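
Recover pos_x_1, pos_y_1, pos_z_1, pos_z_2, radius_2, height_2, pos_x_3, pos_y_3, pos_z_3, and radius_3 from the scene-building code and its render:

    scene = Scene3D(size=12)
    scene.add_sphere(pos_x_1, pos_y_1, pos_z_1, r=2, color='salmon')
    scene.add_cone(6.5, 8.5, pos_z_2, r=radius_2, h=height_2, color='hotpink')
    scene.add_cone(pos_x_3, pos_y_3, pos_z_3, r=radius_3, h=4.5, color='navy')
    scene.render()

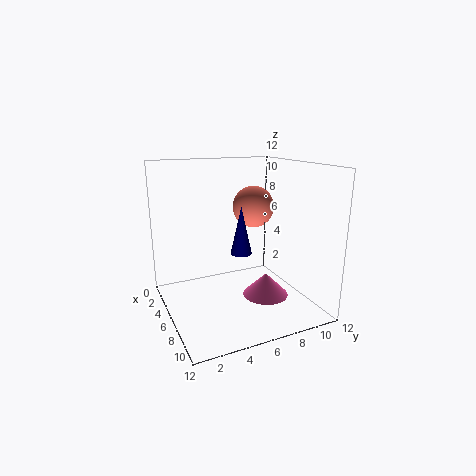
pos_x_1 = 2, pos_y_1 = 9.5, pos_z_1 = 7.5, pos_z_2 = 0.5, radius_2 = 2, height_2 = 2, pos_x_3 = 3.5, pos_y_3 = 7.5, pos_z_3 = 3.5, radius_3 = 1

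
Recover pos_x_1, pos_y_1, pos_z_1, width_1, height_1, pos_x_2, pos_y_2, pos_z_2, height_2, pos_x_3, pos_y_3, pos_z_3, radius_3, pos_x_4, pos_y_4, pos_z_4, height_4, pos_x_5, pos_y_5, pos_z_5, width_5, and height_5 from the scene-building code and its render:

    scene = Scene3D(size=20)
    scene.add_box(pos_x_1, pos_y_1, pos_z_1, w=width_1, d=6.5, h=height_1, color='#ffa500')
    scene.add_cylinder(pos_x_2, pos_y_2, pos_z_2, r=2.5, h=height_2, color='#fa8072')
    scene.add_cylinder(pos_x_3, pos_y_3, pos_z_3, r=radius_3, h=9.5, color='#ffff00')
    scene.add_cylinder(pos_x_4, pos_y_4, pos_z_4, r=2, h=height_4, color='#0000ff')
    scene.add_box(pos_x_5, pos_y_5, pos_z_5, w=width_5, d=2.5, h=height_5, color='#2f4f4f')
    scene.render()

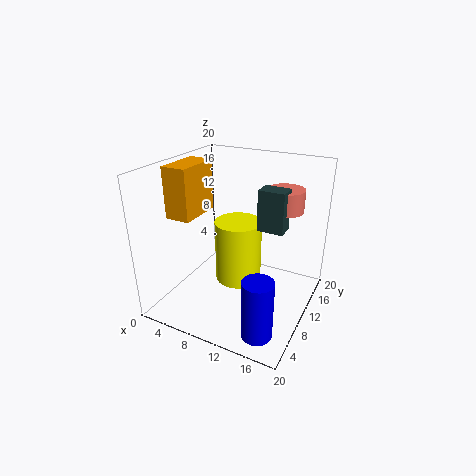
pos_x_1 = 1.5
pos_y_1 = 5.5
pos_z_1 = 13
width_1 = 3.5
height_1 = 7
pos_x_2 = 15.5
pos_y_2 = 13
pos_z_2 = 14
height_2 = 3
pos_x_3 = 8.5
pos_y_3 = 13
pos_z_3 = 1.5
radius_3 = 3.5
pos_x_4 = 16
pos_y_4 = 3.5
pos_z_4 = 0.5
height_4 = 8
pos_x_5 = 13
pos_y_5 = 9.5
pos_z_5 = 12
width_5 = 3.5
height_5 = 5.5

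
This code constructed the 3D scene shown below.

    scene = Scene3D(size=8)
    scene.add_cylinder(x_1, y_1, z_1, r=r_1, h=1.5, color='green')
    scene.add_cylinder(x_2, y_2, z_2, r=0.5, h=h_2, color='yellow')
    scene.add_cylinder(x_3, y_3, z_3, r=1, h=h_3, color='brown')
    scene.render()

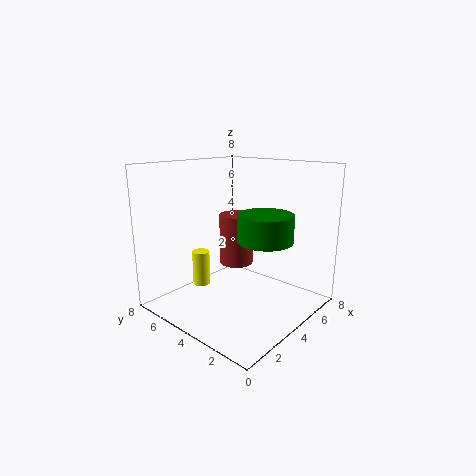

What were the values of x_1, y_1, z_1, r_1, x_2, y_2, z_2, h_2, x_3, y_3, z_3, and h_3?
x_1 = 4.5
y_1 = 2.5
z_1 = 4
r_1 = 1.5
x_2 = 3
y_2 = 6
z_2 = 1
h_2 = 2
x_3 = 5
y_3 = 5
z_3 = 2
h_3 = 3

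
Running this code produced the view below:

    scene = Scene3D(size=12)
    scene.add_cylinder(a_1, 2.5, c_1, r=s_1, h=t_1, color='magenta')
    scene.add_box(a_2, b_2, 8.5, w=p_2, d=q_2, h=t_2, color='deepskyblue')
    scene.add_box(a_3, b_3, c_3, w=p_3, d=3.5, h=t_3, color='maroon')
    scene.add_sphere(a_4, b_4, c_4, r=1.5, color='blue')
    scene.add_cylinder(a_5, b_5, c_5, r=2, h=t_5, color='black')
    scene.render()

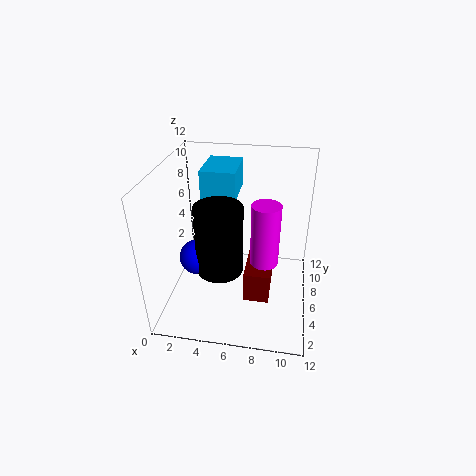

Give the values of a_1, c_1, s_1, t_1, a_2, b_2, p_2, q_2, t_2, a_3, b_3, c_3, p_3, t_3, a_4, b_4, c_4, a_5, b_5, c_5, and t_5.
a_1 = 8.5, c_1 = 6.5, s_1 = 1, t_1 = 4.5, a_2 = 2.5, b_2 = 7.5, p_2 = 3, q_2 = 4, t_2 = 2.5, a_3 = 7, b_3 = 2.5, c_3 = 2.5, p_3 = 2, t_3 = 2.5, a_4 = 2.5, b_4 = 5.5, c_4 = 4, a_5 = 4.5, b_5 = 5.5, c_5 = 3, t_5 = 6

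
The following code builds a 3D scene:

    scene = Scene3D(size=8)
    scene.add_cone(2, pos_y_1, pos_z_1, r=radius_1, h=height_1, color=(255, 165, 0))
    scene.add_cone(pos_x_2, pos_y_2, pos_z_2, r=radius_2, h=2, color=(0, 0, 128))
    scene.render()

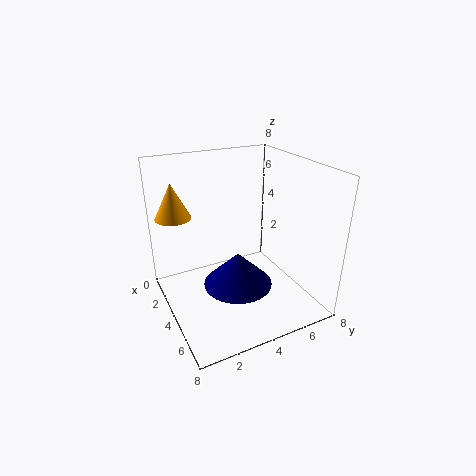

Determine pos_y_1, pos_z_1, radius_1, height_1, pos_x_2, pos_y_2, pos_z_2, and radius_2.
pos_y_1 = 1, pos_z_1 = 5, radius_1 = 1, height_1 = 2, pos_x_2 = 4, pos_y_2 = 4, pos_z_2 = 1, radius_2 = 2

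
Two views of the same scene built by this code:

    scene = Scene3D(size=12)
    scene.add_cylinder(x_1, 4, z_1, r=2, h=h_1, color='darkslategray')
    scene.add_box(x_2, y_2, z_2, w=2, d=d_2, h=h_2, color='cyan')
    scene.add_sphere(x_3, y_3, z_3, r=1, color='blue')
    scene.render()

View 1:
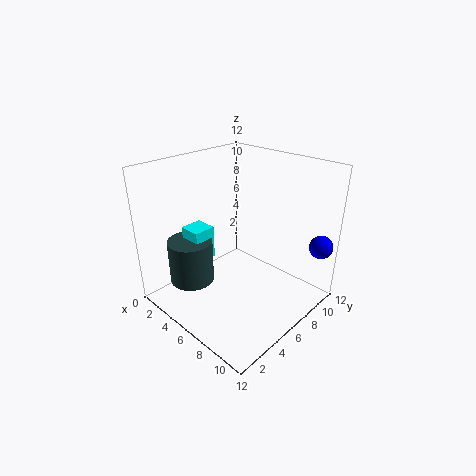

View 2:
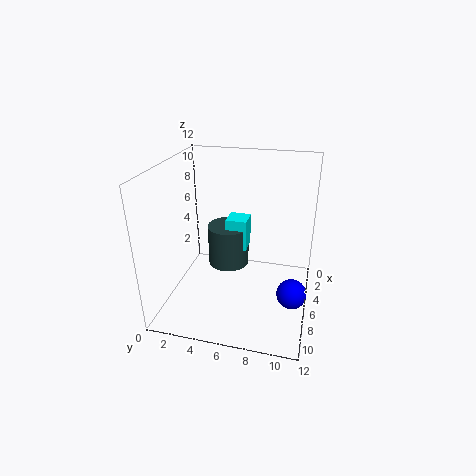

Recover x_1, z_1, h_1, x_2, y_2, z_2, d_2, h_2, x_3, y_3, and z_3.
x_1 = 2; z_1 = 1; h_1 = 4; x_2 = 1; y_2 = 4; z_2 = 3; d_2 = 2; h_2 = 3; x_3 = 11; y_3 = 11; z_3 = 5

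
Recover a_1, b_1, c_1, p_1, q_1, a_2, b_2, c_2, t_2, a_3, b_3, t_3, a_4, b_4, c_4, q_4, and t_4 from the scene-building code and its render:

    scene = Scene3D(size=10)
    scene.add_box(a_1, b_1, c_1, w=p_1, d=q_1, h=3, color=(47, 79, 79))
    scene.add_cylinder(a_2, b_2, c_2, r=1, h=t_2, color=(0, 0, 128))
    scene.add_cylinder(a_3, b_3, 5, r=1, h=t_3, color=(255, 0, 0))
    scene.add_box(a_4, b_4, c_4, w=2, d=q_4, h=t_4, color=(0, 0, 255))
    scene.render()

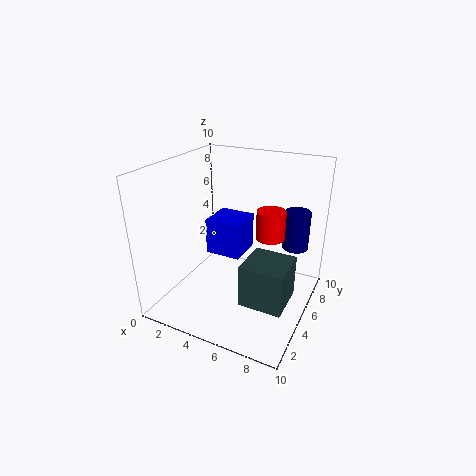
a_1 = 6, b_1 = 3, c_1 = 1, p_1 = 3, q_1 = 3, a_2 = 8, b_2 = 9, c_2 = 3, t_2 = 3, a_3 = 7, b_3 = 6, t_3 = 2, a_4 = 5, b_4 = 1, c_4 = 6, q_4 = 2, t_4 = 2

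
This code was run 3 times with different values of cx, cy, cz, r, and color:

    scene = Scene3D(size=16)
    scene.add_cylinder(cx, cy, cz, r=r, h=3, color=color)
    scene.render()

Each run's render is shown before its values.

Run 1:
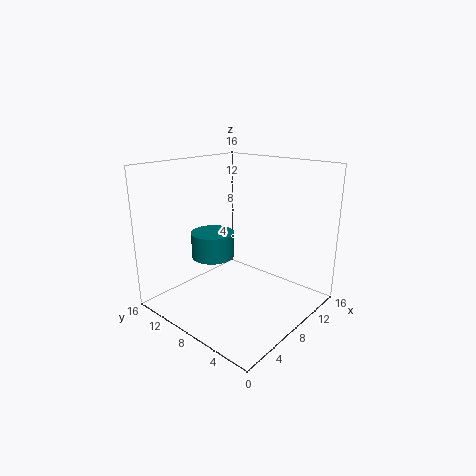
cx = 7.5
cy = 11.5
cz = 5
r = 2.5
color = 'teal'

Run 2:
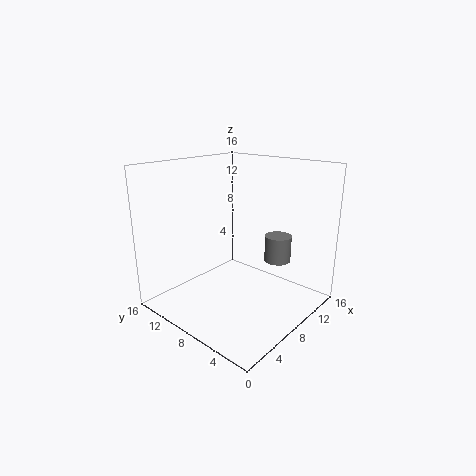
cx = 11.5
cy = 5
cz = 5
r = 1.5
color = 'gray'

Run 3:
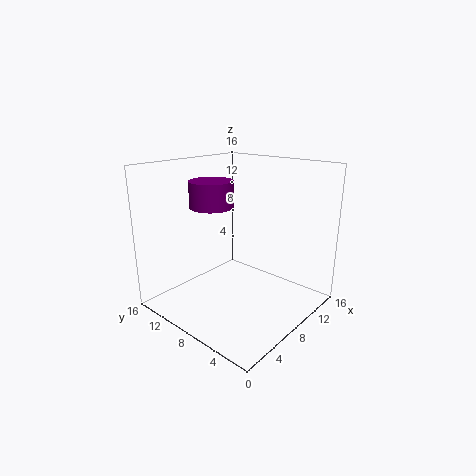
cx = 7.5
cy = 11.5
cz = 11
r = 2.5
color = 'purple'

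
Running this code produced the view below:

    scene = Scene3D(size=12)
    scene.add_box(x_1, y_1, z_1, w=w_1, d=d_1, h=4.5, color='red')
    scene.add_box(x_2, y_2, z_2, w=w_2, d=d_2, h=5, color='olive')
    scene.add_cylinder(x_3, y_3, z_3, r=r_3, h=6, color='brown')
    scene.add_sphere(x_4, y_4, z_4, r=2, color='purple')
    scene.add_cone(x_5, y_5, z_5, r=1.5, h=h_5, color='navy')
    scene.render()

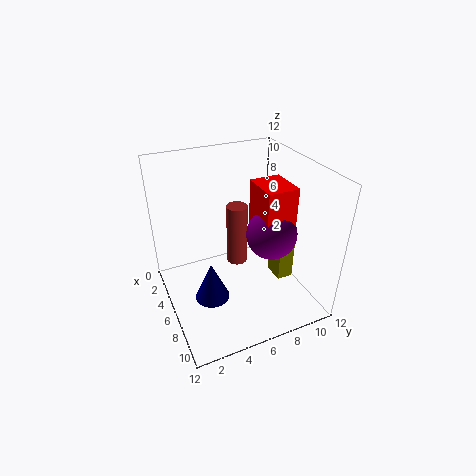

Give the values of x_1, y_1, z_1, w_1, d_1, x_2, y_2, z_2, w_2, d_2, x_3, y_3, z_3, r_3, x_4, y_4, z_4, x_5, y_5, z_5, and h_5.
x_1 = 6; y_1 = 7; z_1 = 6.5; w_1 = 3; d_1 = 2.5; x_2 = 4.5; y_2 = 10; z_2 = 0.5; w_2 = 2; d_2 = 1.5; x_3 = 2.5; y_3 = 7.5; z_3 = 1; r_3 = 1; x_4 = 8; y_4 = 8; z_4 = 7; x_5 = 6; y_5 = 3.5; z_5 = 0.5; h_5 = 3.5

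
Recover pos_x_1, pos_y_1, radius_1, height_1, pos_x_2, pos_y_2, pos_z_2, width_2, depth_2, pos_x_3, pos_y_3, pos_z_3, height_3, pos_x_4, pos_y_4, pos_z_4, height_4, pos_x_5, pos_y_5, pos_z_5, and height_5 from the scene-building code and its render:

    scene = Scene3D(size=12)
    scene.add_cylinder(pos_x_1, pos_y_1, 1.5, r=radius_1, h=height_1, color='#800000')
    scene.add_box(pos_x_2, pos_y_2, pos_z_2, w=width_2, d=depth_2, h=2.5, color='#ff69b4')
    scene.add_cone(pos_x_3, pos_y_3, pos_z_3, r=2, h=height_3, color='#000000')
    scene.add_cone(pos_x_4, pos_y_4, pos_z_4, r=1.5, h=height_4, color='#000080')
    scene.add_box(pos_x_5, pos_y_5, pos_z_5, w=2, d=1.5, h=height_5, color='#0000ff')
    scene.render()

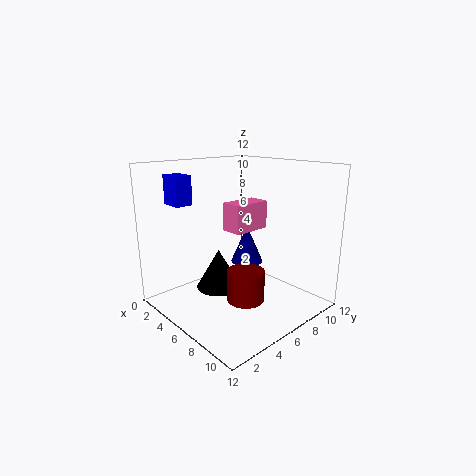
pos_x_1 = 8; pos_y_1 = 5; radius_1 = 1.5; height_1 = 2.5; pos_x_2 = 3.5; pos_y_2 = 6.5; pos_z_2 = 6; width_2 = 2; depth_2 = 3.5; pos_x_3 = 4; pos_y_3 = 5.5; pos_z_3 = 1; height_3 = 3.5; pos_x_4 = 4; pos_y_4 = 9; pos_z_4 = 2.5; height_4 = 3.5; pos_x_5 = 0.5; pos_y_5 = 2.5; pos_z_5 = 8.5; height_5 = 2.5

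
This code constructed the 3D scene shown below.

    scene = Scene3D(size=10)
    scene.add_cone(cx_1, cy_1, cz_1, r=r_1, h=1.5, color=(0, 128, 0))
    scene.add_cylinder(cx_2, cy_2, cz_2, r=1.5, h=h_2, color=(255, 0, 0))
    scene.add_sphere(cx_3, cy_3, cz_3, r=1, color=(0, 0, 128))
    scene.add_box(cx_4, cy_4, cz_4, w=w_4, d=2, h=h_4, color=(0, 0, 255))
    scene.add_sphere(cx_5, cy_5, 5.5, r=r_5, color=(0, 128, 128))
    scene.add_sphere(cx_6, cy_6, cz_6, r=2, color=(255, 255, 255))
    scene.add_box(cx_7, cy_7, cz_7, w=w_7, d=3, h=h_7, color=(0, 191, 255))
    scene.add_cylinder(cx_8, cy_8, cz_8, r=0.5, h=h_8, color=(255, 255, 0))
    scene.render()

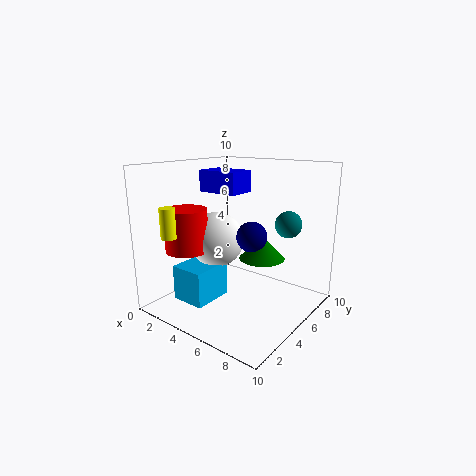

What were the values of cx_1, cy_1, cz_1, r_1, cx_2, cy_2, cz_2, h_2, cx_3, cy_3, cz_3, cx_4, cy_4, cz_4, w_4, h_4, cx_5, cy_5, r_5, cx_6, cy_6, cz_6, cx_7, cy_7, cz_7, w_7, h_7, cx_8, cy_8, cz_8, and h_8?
cx_1 = 7; cy_1 = 5; cz_1 = 4; r_1 = 1.5; cx_2 = 2; cy_2 = 3; cz_2 = 4; h_2 = 3; cx_3 = 6.5; cy_3 = 4.5; cz_3 = 5.5; cx_4 = 2; cy_4 = 4.5; cz_4 = 8; w_4 = 3; h_4 = 1.5; cx_5 = 7; cy_5 = 8.5; r_5 = 1; cx_6 = 3; cy_6 = 5; cz_6 = 4.5; cx_7 = 1.5; cy_7 = 2; cz_7 = 0.5; w_7 = 2.5; h_7 = 2.5; cx_8 = 2.5; cy_8 = 1; cz_8 = 5.5; h_8 = 2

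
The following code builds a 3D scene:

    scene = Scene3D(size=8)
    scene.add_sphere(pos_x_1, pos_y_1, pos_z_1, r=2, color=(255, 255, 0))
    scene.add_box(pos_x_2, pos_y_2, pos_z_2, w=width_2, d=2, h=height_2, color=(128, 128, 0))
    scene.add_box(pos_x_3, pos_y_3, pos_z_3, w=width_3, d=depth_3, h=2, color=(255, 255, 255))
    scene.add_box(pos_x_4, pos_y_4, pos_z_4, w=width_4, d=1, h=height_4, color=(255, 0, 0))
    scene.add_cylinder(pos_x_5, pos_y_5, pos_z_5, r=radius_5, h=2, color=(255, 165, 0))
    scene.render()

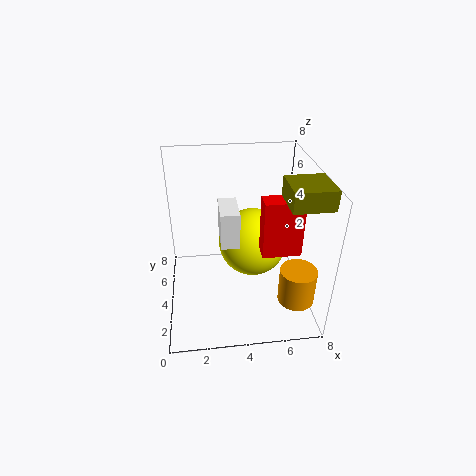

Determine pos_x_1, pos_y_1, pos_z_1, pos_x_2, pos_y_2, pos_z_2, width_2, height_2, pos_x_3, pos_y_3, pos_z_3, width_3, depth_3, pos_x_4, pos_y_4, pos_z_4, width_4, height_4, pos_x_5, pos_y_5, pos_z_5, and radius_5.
pos_x_1 = 5
pos_y_1 = 5
pos_z_1 = 3
pos_x_2 = 6
pos_y_2 = 1
pos_z_2 = 7
width_2 = 2
height_2 = 1
pos_x_3 = 3
pos_y_3 = 3
pos_z_3 = 4
width_3 = 1
depth_3 = 2
pos_x_4 = 5
pos_y_4 = 2
pos_z_4 = 4
width_4 = 2
height_4 = 3
pos_x_5 = 7
pos_y_5 = 2
pos_z_5 = 1
radius_5 = 1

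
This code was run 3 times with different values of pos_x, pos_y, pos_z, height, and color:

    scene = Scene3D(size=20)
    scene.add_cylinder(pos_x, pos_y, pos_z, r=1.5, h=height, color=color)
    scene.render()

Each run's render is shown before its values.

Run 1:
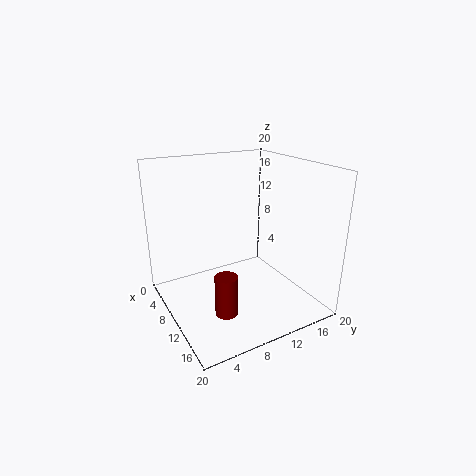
pos_x = 14
pos_y = 6
pos_z = 1.5
height = 5.5
color = 'maroon'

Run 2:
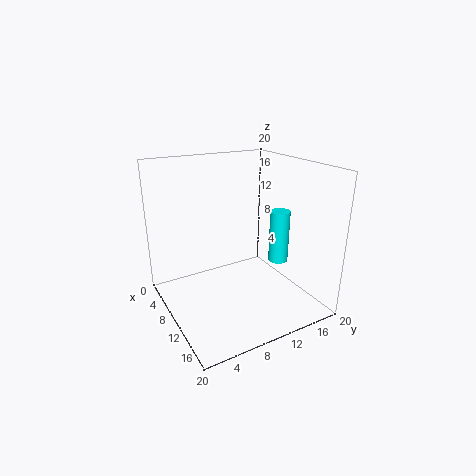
pos_x = 9.5
pos_y = 17.5
pos_z = 4.5
height = 8
color = 'cyan'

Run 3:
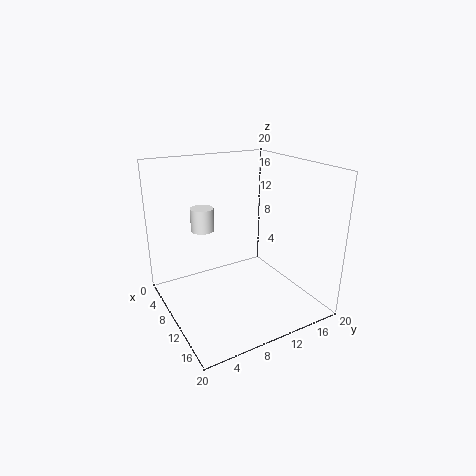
pos_x = 9.5
pos_y = 5
pos_z = 12
height = 3
color = 'white'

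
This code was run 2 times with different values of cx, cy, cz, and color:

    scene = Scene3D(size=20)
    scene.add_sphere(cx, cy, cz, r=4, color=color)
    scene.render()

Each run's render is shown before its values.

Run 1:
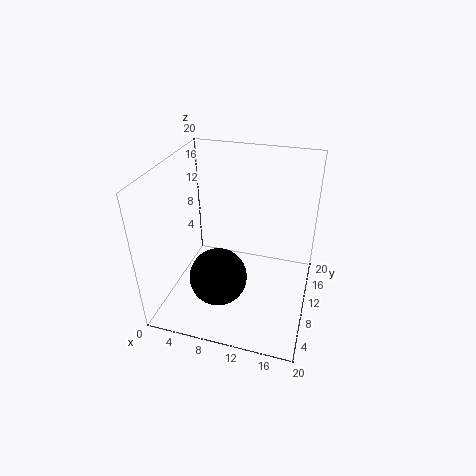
cx = 8
cy = 7
cz = 5
color = 'black'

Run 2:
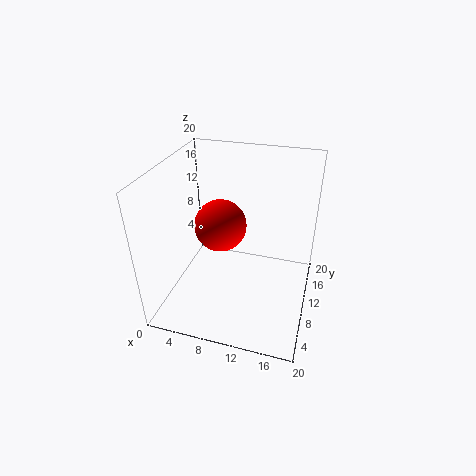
cx = 6
cy = 14
cz = 9
color = 'red'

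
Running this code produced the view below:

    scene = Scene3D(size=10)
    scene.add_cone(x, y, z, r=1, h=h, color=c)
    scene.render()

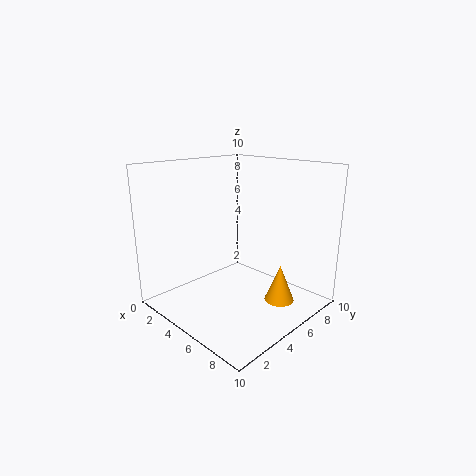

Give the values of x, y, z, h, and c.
x = 8, y = 6, z = 1, h = 2.5, c = 'orange'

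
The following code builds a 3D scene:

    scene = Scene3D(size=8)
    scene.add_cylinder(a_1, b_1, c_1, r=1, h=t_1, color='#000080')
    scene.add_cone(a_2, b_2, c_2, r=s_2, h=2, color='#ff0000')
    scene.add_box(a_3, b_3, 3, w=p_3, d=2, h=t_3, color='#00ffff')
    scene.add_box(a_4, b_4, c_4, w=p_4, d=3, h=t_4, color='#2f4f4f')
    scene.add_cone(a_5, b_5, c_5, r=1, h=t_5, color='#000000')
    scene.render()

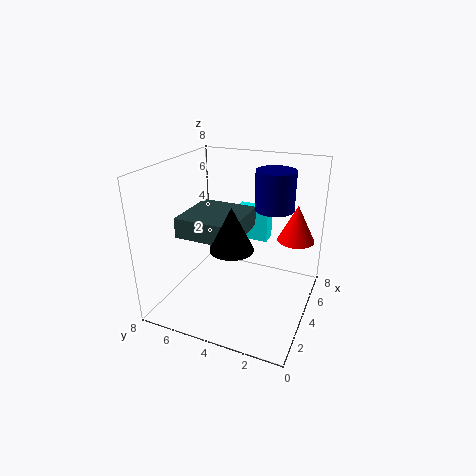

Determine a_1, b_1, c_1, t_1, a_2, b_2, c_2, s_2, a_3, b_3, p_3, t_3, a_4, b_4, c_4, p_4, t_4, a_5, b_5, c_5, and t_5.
a_1 = 4; b_1 = 2; c_1 = 6; t_1 = 2; a_2 = 5; b_2 = 1; c_2 = 4; s_2 = 1; a_3 = 6; b_3 = 3; p_3 = 1; t_3 = 2; a_4 = 1; b_4 = 3; c_4 = 5; p_4 = 3; t_4 = 1; a_5 = 1; b_5 = 3; c_5 = 5; t_5 = 2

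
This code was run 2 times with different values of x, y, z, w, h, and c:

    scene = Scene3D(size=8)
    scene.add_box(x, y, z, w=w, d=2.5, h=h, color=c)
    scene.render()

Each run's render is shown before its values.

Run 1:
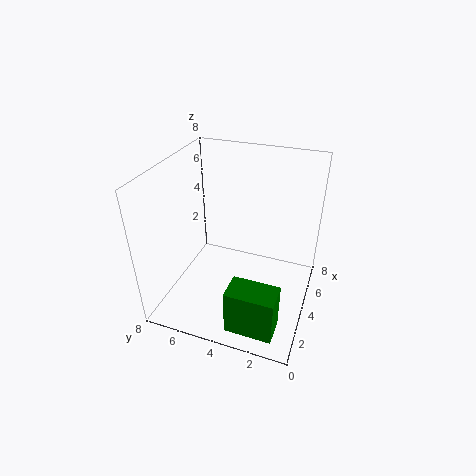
x = 0.5
y = 1
z = 0.5
w = 1.5
h = 2.5
c = 'green'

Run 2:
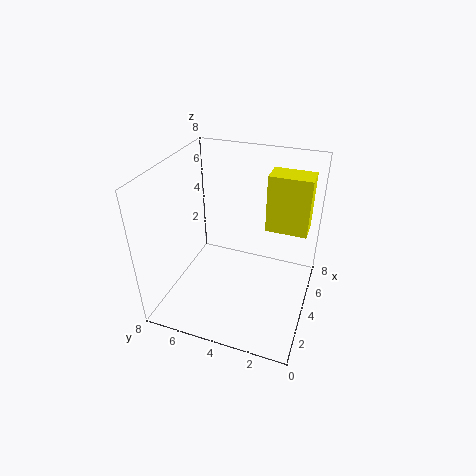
x = 6
y = 0.5
z = 3.5
w = 1.5
h = 3.5
c = 'yellow'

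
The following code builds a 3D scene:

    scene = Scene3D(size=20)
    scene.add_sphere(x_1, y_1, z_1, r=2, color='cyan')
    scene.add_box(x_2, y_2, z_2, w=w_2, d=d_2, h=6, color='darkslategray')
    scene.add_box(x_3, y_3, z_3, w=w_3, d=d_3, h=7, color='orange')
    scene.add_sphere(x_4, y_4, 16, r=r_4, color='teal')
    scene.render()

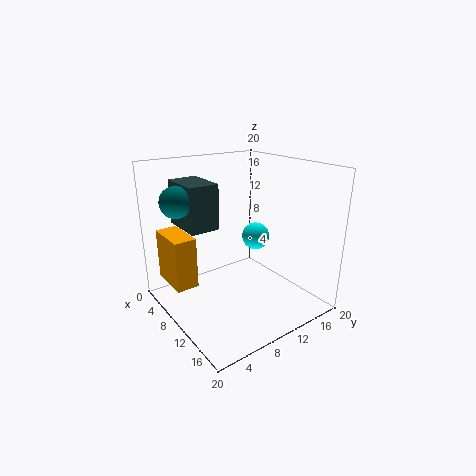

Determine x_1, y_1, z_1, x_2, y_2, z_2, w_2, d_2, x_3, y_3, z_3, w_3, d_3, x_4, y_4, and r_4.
x_1 = 9, y_1 = 14, z_1 = 9, x_2 = 4, y_2 = 3, z_2 = 12, w_2 = 6, d_2 = 4, x_3 = 3, y_3 = 1, z_3 = 4, w_3 = 6, d_3 = 3, x_4 = 8, y_4 = 2, r_4 = 2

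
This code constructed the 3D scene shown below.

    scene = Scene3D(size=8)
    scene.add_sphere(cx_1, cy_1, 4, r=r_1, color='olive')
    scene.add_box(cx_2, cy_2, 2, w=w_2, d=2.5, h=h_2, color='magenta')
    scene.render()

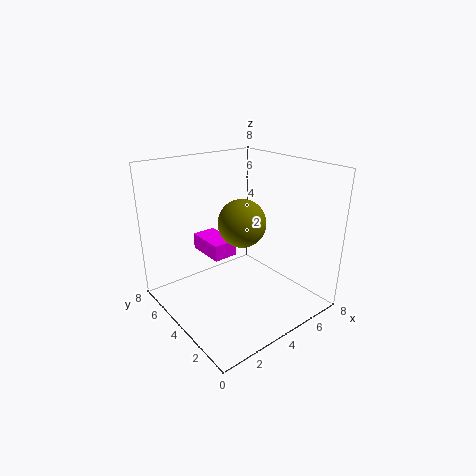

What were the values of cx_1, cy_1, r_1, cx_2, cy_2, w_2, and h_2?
cx_1 = 5.5
cy_1 = 5.5
r_1 = 1.5
cx_2 = 3.5
cy_2 = 5.5
w_2 = 1.5
h_2 = 1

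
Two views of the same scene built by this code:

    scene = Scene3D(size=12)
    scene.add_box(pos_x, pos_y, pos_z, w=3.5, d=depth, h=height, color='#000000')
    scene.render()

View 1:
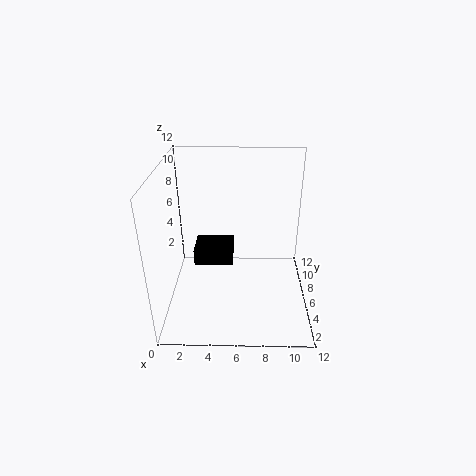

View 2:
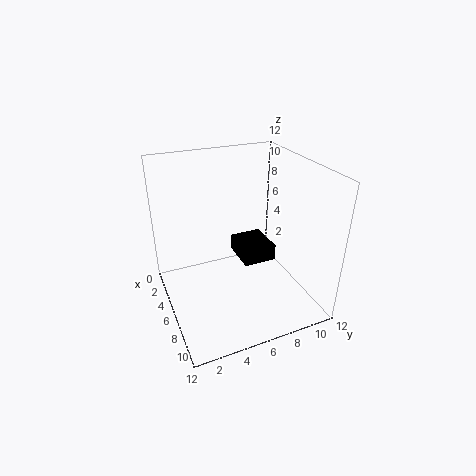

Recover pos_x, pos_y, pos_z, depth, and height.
pos_x = 2; pos_y = 7; pos_z = 2.5; depth = 3; height = 1.5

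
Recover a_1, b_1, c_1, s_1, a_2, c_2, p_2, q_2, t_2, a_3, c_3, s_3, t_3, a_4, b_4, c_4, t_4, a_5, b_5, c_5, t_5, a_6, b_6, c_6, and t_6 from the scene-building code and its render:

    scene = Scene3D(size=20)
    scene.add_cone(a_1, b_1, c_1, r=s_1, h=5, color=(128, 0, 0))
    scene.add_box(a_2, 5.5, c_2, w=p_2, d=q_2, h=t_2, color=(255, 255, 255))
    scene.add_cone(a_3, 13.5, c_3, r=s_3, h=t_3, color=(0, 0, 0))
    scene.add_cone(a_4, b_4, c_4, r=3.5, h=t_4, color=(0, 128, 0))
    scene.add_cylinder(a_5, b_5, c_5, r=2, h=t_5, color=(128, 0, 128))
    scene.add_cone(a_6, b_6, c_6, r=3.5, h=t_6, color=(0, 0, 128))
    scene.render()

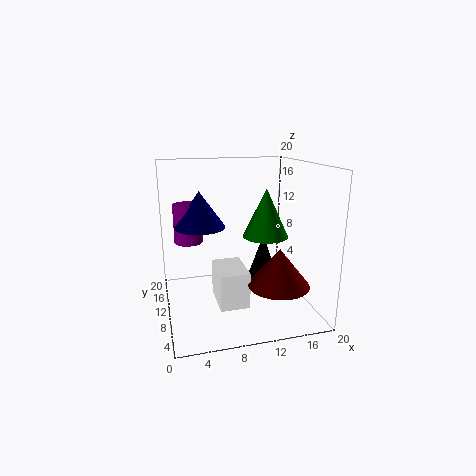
a_1 = 14; b_1 = 4.5; c_1 = 5; s_1 = 4; a_2 = 6.5; c_2 = 1.5; p_2 = 4; q_2 = 6; t_2 = 5; a_3 = 15; c_3 = 1.5; s_3 = 2.5; t_3 = 7.5; a_4 = 15.5; b_4 = 14; c_4 = 8.5; t_4 = 7.5; a_5 = 3.5; b_5 = 13; c_5 = 9; t_5 = 5.5; a_6 = 5; b_6 = 11.5; c_6 = 11.5; t_6 = 5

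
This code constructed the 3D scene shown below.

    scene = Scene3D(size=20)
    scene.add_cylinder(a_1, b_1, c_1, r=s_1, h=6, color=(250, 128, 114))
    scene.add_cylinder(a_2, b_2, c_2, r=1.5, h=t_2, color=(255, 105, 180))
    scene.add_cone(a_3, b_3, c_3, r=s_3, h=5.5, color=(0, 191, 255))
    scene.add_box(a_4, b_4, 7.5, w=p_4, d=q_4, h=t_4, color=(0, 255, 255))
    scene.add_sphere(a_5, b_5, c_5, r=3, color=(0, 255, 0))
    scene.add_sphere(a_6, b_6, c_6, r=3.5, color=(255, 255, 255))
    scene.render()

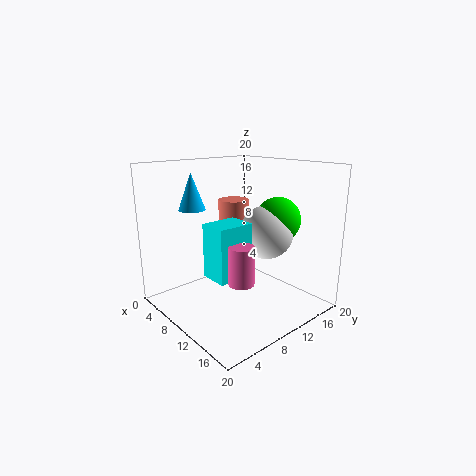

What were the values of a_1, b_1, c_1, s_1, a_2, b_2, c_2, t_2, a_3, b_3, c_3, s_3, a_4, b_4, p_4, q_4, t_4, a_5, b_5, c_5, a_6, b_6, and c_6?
a_1 = 2.5, b_1 = 15.5, c_1 = 7.5, s_1 = 2.5, a_2 = 17, b_2 = 4.5, c_2 = 7.5, t_2 = 4.5, a_3 = 2.5, b_3 = 7.5, c_3 = 13, s_3 = 2, a_4 = 12.5, b_4 = 2.5, p_4 = 3.5, q_4 = 4.5, t_4 = 6.5, a_5 = 14.5, b_5 = 13, c_5 = 13, a_6 = 14, b_6 = 11.5, c_6 = 11.5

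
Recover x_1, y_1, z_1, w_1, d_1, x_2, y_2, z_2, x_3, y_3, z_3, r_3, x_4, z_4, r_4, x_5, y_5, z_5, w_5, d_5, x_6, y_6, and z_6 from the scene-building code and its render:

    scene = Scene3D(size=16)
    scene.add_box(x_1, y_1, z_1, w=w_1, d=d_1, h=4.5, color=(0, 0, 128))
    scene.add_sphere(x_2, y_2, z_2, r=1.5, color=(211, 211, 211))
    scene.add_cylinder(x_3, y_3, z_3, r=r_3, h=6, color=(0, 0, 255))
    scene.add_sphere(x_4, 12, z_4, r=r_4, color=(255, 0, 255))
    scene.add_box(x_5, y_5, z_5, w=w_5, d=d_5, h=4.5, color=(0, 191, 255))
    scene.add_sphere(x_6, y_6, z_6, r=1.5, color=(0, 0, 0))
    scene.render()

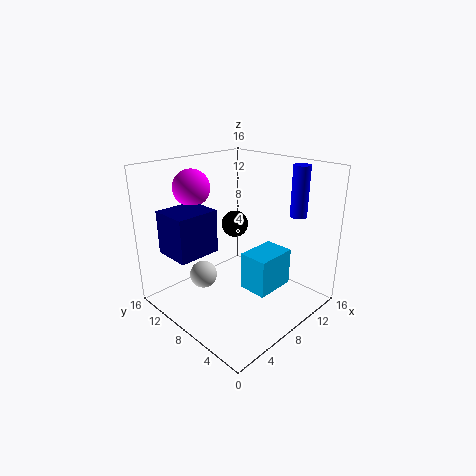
x_1 = 0.5
y_1 = 8
z_1 = 7.5
w_1 = 4.5
d_1 = 4
x_2 = 4.5
y_2 = 10
z_2 = 4
x_3 = 15
y_3 = 5
z_3 = 9.5
r_3 = 1
x_4 = 5
z_4 = 13.5
r_4 = 2
x_5 = 9
y_5 = 5
z_5 = 1
w_5 = 5
d_5 = 3.5
x_6 = 9
y_6 = 9.5
z_6 = 9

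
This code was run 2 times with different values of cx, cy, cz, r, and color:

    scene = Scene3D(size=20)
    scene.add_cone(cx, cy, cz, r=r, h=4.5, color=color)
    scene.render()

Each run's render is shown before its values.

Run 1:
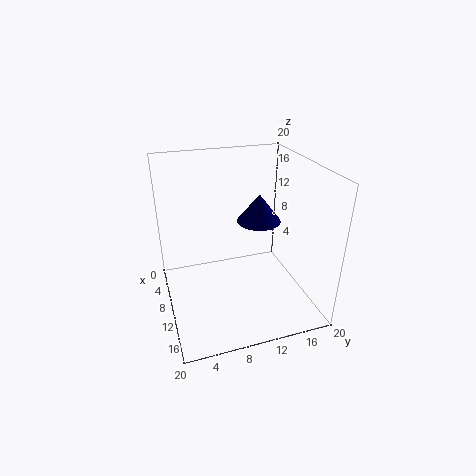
cx = 4, cy = 15.5, cz = 9, r = 3.5, color = 'navy'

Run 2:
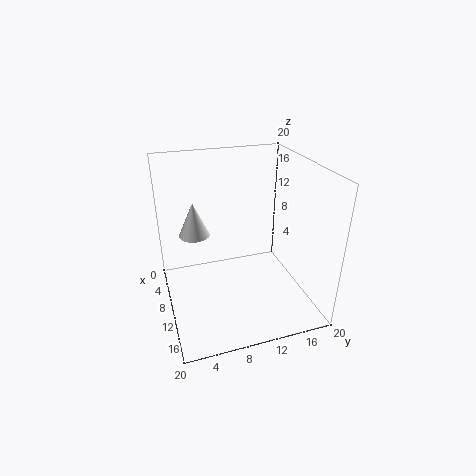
cx = 10, cy = 4, cz = 11.5, r = 2, color = 'white'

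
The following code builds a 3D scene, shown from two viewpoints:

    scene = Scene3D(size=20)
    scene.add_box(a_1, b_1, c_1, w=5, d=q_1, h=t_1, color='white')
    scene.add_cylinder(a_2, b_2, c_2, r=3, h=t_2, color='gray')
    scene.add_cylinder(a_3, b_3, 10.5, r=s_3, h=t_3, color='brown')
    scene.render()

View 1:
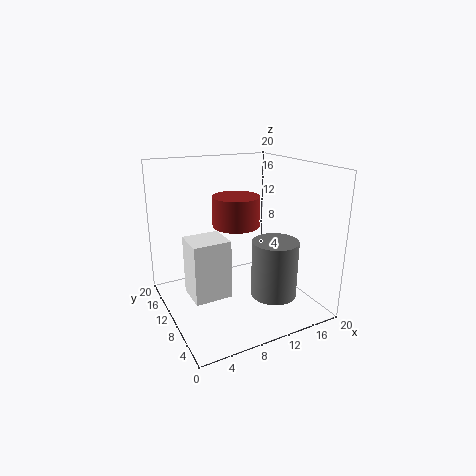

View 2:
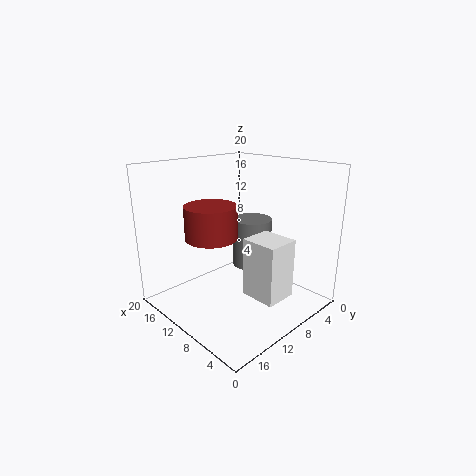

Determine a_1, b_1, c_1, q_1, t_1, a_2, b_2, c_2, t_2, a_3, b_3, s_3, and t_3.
a_1 = 2.5, b_1 = 7, c_1 = 3, q_1 = 4.5, t_1 = 8, a_2 = 12.5, b_2 = 4.5, c_2 = 3.5, t_2 = 7.5, a_3 = 11.5, b_3 = 13.5, s_3 = 3.5, t_3 = 4.5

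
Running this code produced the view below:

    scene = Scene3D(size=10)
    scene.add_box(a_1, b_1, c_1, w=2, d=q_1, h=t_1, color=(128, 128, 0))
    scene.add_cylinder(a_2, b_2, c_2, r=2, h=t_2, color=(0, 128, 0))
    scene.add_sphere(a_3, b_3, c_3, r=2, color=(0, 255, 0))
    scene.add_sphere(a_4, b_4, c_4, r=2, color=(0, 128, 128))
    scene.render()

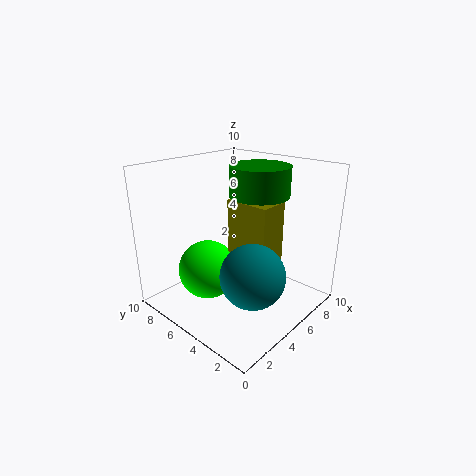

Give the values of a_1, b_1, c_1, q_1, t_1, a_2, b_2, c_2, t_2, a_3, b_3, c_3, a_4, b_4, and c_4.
a_1 = 4; b_1 = 2; c_1 = 4; q_1 = 3; t_1 = 4; a_2 = 6; b_2 = 4; c_2 = 8; t_2 = 2; a_3 = 3; b_3 = 6; c_3 = 3; a_4 = 3; b_4 = 2; c_4 = 4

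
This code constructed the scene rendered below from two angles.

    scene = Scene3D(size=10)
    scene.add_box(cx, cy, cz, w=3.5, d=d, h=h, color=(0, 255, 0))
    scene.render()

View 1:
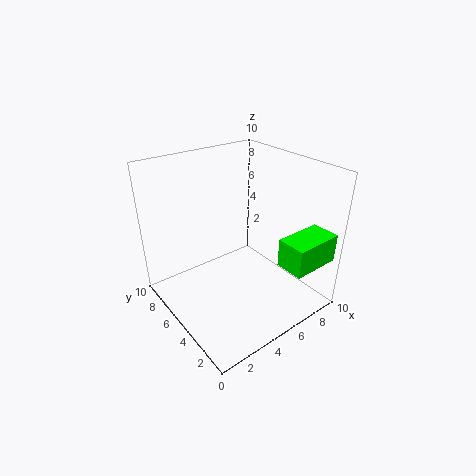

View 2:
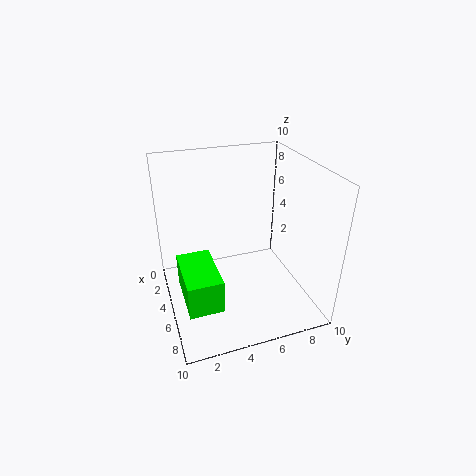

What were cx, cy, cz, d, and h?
cx = 6.5, cy = 0.5, cz = 3.5, d = 2, h = 2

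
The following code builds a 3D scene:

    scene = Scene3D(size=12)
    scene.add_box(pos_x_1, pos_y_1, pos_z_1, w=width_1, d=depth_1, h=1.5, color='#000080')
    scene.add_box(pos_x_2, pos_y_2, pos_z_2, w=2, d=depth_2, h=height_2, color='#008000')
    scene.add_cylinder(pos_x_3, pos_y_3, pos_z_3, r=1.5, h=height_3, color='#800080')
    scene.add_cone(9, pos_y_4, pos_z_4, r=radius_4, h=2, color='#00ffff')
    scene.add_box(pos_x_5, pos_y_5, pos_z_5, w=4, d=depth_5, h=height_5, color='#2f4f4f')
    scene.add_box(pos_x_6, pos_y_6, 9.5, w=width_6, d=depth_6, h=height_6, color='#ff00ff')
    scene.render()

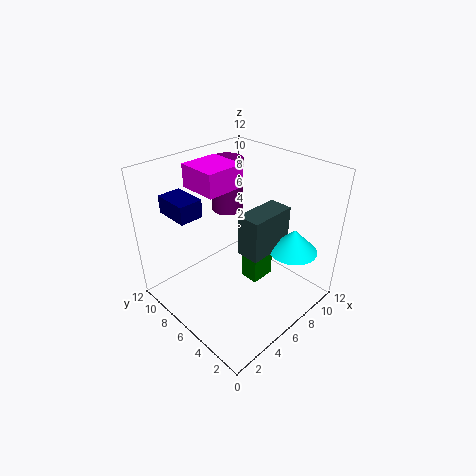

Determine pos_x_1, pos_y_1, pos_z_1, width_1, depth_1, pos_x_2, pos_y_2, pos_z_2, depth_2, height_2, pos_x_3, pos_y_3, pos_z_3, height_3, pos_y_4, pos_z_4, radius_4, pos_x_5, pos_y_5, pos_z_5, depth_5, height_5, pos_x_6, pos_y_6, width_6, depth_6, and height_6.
pos_x_1 = 2; pos_y_1 = 8; pos_z_1 = 8; width_1 = 2; depth_1 = 3; pos_x_2 = 5.5; pos_y_2 = 3.5; pos_z_2 = 3; depth_2 = 1.5; height_2 = 2; pos_x_3 = 9; pos_y_3 = 10.5; pos_z_3 = 6; height_3 = 5; pos_y_4 = 2.5; pos_z_4 = 5; radius_4 = 2; pos_x_5 = 5.5; pos_y_5 = 3.5; pos_z_5 = 5; depth_5 = 2; height_5 = 3.5; pos_x_6 = 4.5; pos_y_6 = 7.5; width_6 = 3.5; depth_6 = 3.5; height_6 = 2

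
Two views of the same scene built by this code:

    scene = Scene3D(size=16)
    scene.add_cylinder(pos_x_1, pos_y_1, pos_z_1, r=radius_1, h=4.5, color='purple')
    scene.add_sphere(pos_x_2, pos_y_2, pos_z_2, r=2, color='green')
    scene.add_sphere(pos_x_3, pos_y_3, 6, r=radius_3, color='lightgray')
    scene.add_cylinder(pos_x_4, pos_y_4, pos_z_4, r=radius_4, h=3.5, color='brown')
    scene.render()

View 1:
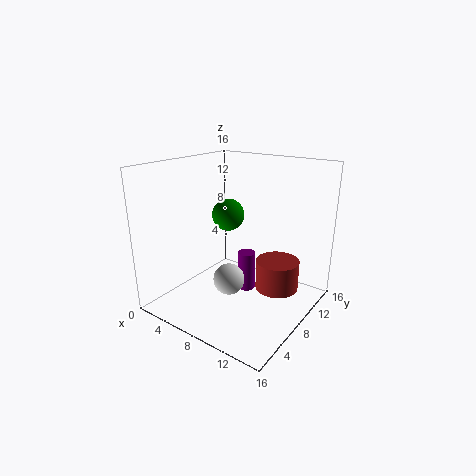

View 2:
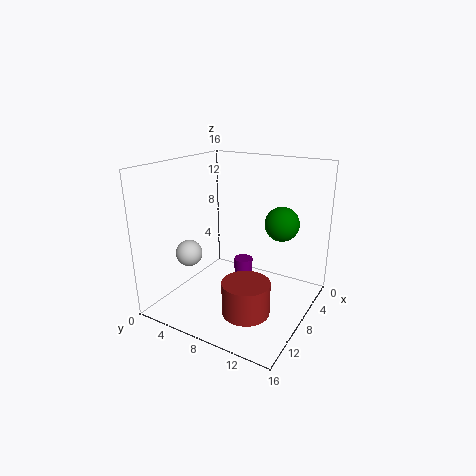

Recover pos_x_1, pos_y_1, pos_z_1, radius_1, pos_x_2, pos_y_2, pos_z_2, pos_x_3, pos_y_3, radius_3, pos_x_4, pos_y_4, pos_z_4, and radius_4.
pos_x_1 = 8.5
pos_y_1 = 9
pos_z_1 = 1.5
radius_1 = 1
pos_x_2 = 4
pos_y_2 = 11.5
pos_z_2 = 9
pos_x_3 = 10.5
pos_y_3 = 3
radius_3 = 1.5
pos_x_4 = 11.5
pos_y_4 = 11
pos_z_4 = 1.5
radius_4 = 2.5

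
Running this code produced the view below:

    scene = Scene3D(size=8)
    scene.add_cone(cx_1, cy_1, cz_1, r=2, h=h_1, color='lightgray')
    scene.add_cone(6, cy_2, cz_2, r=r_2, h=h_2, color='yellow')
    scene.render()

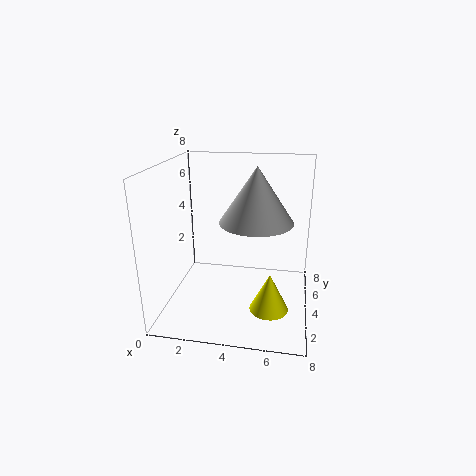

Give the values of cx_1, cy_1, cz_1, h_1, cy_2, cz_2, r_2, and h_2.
cx_1 = 5, cy_1 = 4, cz_1 = 5, h_1 = 3, cy_2 = 2, cz_2 = 1, r_2 = 1, h_2 = 2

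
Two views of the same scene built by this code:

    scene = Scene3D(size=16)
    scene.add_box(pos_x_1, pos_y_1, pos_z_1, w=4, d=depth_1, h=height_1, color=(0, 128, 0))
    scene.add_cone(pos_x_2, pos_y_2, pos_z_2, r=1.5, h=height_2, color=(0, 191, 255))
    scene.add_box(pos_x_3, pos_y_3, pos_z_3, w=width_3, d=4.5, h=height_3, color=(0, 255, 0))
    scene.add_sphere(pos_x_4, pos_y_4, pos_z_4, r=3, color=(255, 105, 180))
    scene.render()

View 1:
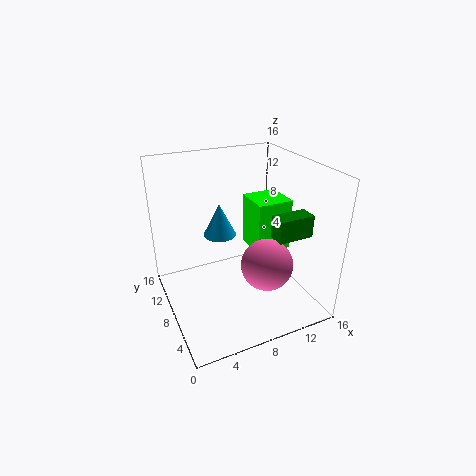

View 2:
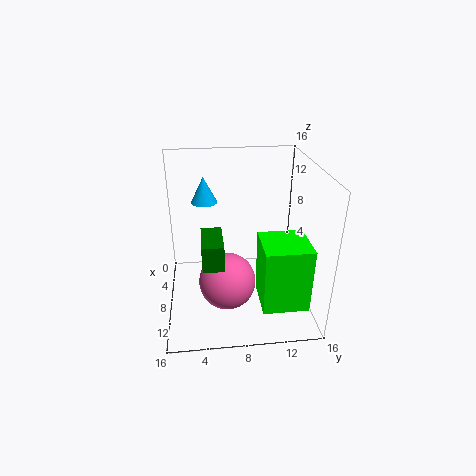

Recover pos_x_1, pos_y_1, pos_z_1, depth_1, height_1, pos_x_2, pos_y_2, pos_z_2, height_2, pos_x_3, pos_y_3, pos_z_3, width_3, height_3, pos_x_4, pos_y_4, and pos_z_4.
pos_x_1 = 11; pos_y_1 = 4; pos_z_1 = 8.5; depth_1 = 2; height_1 = 2.5; pos_x_2 = 4.5; pos_y_2 = 4.5; pos_z_2 = 11; height_2 = 3; pos_x_3 = 11.5; pos_y_3 = 9.5; pos_z_3 = 4; width_3 = 4.5; height_3 = 6.5; pos_x_4 = 11; pos_y_4 = 6.5; pos_z_4 = 4.5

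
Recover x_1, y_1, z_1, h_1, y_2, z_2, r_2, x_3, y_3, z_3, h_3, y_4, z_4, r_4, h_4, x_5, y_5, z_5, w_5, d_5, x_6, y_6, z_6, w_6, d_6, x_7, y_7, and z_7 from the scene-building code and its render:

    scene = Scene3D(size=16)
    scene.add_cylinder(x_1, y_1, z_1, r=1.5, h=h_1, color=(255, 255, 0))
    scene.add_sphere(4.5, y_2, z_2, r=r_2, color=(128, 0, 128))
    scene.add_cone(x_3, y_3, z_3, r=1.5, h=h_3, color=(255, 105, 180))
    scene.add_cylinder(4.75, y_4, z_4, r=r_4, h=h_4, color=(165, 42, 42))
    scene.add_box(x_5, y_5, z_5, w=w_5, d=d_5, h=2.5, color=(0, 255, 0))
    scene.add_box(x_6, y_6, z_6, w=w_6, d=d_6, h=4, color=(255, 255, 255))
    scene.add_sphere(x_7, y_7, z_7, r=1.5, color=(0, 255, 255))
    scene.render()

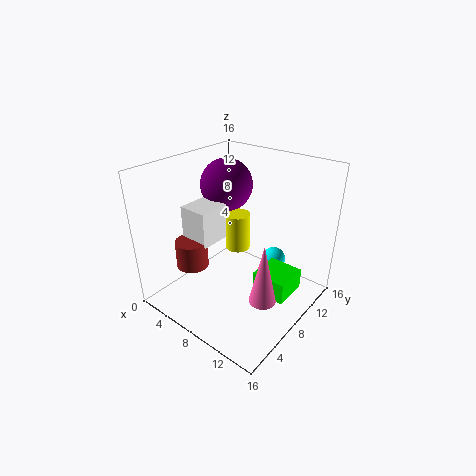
x_1 = 5.75, y_1 = 10.75, z_1 = 4.75, h_1 = 4.5, y_2 = 10.25, z_2 = 12.75, r_2 = 3, x_3 = 12.25, y_3 = 7, z_3 = 2, h_3 = 7, y_4 = 4, z_4 = 5.25, r_4 = 1.75, h_4 = 3, x_5 = 10, y_5 = 8.25, z_5 = 1.5, w_5 = 4, d_5 = 4, x_6 = 3.25, y_6 = 4.25, z_6 = 7.75, w_6 = 3.25, d_6 = 3.5, x_7 = 9.25, y_7 = 13.75, z_7 = 2.75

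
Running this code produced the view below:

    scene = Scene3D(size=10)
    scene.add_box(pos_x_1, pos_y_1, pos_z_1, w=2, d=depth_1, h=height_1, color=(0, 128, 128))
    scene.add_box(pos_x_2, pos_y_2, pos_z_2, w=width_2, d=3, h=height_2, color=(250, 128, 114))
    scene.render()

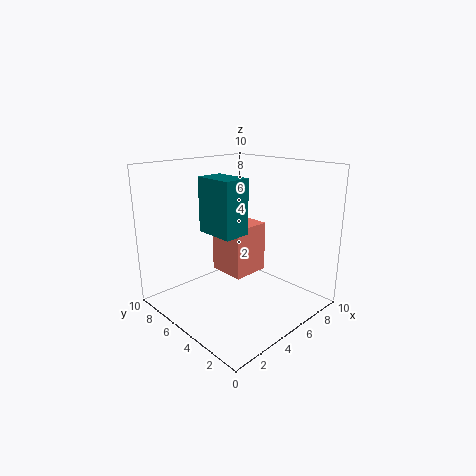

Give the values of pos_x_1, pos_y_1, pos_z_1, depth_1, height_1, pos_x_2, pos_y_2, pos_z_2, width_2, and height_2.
pos_x_1 = 4, pos_y_1 = 5, pos_z_1 = 5, depth_1 = 3, height_1 = 4, pos_x_2 = 6, pos_y_2 = 6, pos_z_2 = 1, width_2 = 3, height_2 = 4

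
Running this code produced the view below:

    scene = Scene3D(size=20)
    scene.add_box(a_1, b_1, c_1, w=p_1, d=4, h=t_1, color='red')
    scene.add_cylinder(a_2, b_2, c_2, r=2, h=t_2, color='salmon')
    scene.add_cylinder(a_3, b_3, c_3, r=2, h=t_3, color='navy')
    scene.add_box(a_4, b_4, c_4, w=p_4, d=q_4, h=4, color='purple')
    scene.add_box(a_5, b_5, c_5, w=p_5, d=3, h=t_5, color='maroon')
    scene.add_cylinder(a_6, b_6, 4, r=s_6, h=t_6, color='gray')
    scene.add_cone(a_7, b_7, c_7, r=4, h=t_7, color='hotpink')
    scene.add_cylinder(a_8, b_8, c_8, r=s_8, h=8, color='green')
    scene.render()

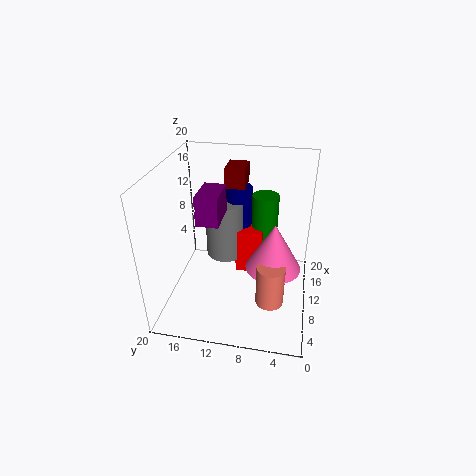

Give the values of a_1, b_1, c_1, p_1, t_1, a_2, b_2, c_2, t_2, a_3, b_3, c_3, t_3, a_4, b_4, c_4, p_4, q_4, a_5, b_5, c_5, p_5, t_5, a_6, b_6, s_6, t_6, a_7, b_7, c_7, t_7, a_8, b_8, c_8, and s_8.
a_1 = 13; b_1 = 7; c_1 = 2; p_1 = 7; t_1 = 7; a_2 = 8; b_2 = 5; c_2 = 1; t_2 = 6; a_3 = 16; b_3 = 11; c_3 = 9; t_3 = 6; a_4 = 7; b_4 = 12; c_4 = 13; p_4 = 5; q_4 = 3; a_5 = 15; b_5 = 10; c_5 = 15; p_5 = 4; t_5 = 3; a_6 = 15; b_6 = 13; s_6 = 3; t_6 = 9; a_7 = 11; b_7 = 5; c_7 = 5; t_7 = 7; a_8 = 16; b_8 = 7; c_8 = 6; s_8 = 2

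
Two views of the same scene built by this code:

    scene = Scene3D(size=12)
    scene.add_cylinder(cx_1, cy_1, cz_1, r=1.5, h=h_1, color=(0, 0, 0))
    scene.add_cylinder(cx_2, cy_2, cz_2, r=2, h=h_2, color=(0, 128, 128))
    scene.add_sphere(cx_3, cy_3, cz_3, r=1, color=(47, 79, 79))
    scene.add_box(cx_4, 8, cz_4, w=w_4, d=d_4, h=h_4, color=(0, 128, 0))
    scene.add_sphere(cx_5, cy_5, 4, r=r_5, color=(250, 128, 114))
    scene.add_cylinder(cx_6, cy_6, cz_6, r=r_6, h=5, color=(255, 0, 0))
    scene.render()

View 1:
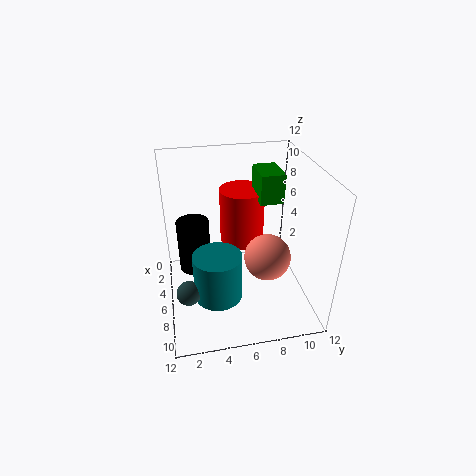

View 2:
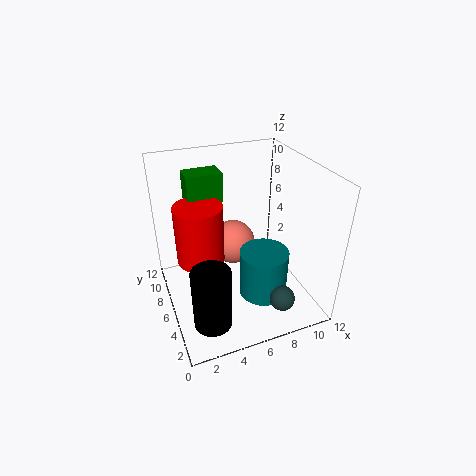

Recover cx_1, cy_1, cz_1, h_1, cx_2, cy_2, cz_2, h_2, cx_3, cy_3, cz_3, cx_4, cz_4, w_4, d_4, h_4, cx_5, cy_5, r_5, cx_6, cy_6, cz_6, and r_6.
cx_1 = 2.5; cy_1 = 2.5; cz_1 = 1; h_1 = 5; cx_2 = 7.5; cy_2 = 4; cz_2 = 1.5; h_2 = 4; cx_3 = 8; cy_3 = 1.5; cz_3 = 2.5; cx_4 = 2.5; cz_4 = 8.5; w_4 = 3; d_4 = 2; h_4 = 2.5; cx_5 = 6.5; cy_5 = 8.5; r_5 = 2; cx_6 = 3; cy_6 = 7; cz_6 = 4; r_6 = 2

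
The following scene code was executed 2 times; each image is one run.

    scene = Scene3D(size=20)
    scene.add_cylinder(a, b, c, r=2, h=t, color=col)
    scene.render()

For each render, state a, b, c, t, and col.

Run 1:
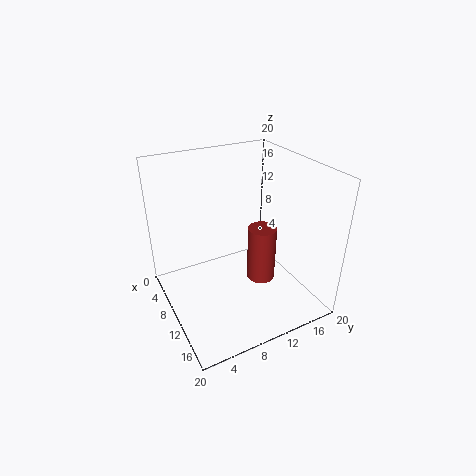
a = 11.5; b = 13; c = 3.5; t = 8; col = 'brown'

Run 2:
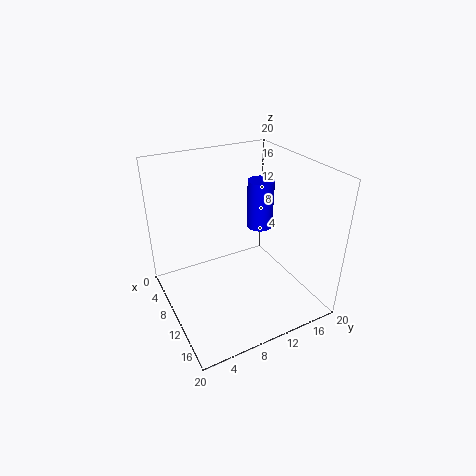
a = 6; b = 16; c = 8.5; t = 7.5; col = 'blue'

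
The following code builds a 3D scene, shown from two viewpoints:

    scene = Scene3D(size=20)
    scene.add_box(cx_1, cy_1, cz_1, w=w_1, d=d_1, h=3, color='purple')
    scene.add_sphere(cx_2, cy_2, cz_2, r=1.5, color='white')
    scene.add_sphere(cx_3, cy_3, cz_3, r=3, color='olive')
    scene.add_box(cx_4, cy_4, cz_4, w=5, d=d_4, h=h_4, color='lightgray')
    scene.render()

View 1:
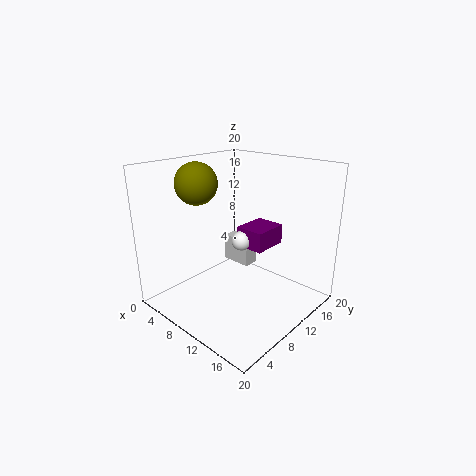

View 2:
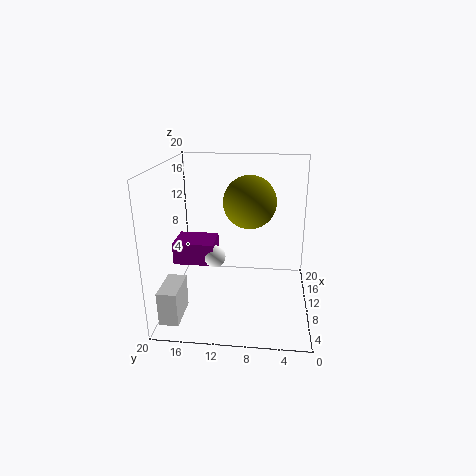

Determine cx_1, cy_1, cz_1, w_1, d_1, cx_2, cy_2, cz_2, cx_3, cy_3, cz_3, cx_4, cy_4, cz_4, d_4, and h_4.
cx_1 = 7
cy_1 = 13
cz_1 = 7
w_1 = 4.5
d_1 = 5.5
cx_2 = 8
cy_2 = 13
cz_2 = 8
cx_3 = 4
cy_3 = 8
cz_3 = 17
cx_4 = 1
cy_4 = 16.5
cz_4 = 1.5
d_4 = 2.5
h_4 = 4.5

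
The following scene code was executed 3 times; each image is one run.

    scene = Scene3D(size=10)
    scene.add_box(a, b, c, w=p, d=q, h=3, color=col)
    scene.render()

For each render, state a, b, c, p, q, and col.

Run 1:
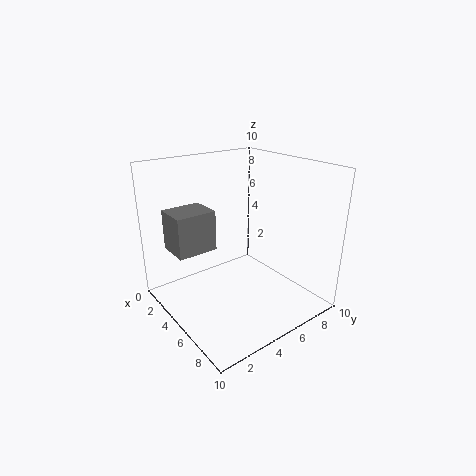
a = 0.5; b = 1.5; c = 3.5; p = 2.5; q = 3; col = 'gray'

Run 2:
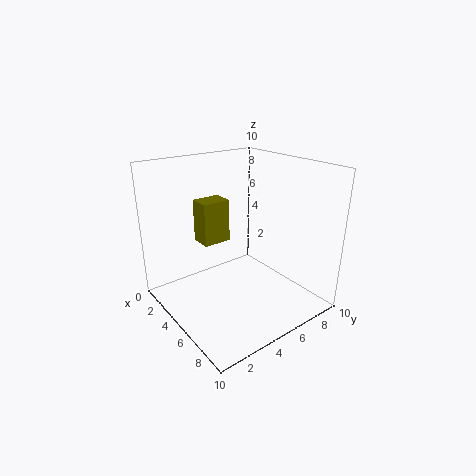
a = 2.5; b = 3; c = 4.5; p = 1.5; q = 2; col = 'olive'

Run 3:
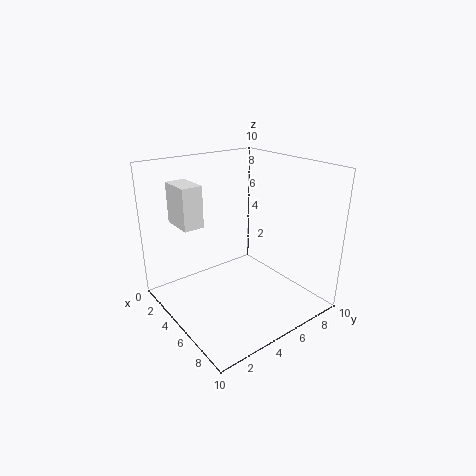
a = 0.5; b = 2; c = 5.5; p = 2.5; q = 1.5; col = 'white'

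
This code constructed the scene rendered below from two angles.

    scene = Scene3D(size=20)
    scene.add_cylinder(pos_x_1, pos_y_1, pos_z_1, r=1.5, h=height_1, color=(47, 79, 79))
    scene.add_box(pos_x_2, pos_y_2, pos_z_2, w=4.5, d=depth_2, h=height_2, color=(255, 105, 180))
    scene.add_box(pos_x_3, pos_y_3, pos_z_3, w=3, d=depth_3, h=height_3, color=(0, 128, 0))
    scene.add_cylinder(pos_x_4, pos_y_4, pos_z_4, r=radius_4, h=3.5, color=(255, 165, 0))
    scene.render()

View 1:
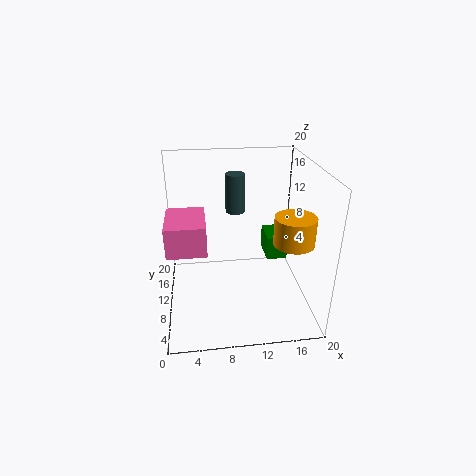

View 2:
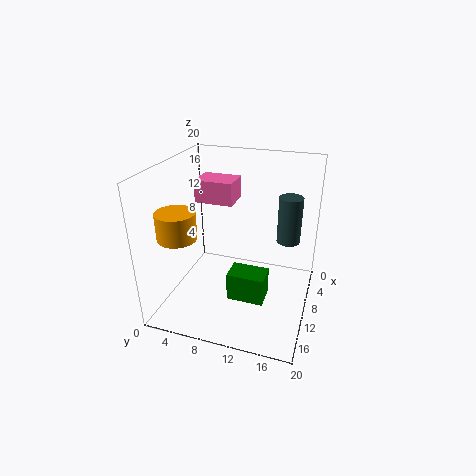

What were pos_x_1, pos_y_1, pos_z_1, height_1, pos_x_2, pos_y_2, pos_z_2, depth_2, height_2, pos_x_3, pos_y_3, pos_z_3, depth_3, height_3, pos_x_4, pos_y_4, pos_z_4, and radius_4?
pos_x_1 = 10.5; pos_y_1 = 17; pos_z_1 = 11; height_1 = 6; pos_x_2 = 1; pos_y_2 = 1.5; pos_z_2 = 12.5; depth_2 = 6; height_2 = 3.5; pos_x_3 = 14.5; pos_y_3 = 11; pos_z_3 = 5.5; depth_3 = 4.5; height_3 = 3.5; pos_x_4 = 16; pos_y_4 = 4; pos_z_4 = 12; radius_4 = 2.5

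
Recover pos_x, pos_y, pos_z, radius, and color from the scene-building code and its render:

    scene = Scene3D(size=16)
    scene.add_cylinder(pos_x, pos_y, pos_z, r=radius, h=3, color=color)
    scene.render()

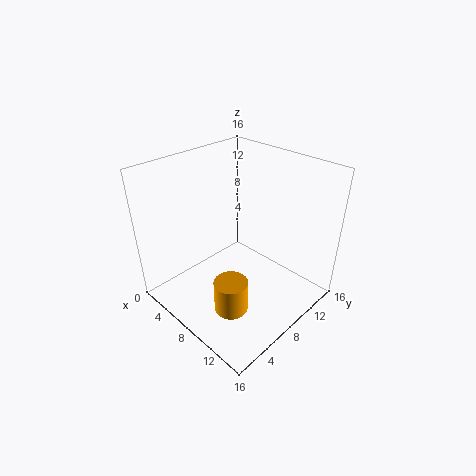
pos_x = 13.5, pos_y = 1.5, pos_z = 6, radius = 1.5, color = 'orange'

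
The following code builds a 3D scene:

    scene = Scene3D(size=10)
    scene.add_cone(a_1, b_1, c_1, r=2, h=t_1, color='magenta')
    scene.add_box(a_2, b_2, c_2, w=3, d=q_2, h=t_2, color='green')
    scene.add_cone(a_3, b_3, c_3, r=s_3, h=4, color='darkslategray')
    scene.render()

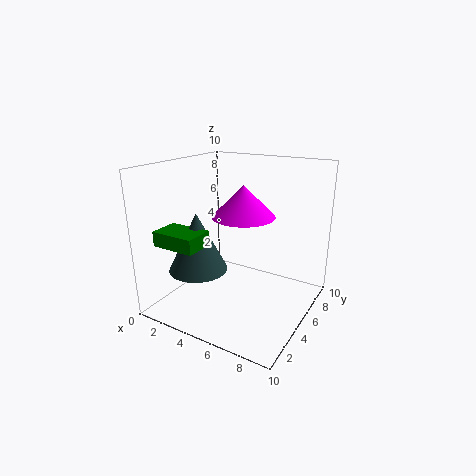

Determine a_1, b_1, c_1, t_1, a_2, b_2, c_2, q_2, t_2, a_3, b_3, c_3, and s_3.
a_1 = 6; b_1 = 4; c_1 = 7; t_1 = 2; a_2 = 1; b_2 = 1; c_2 = 5; q_2 = 2; t_2 = 1; a_3 = 3; b_3 = 3; c_3 = 3; s_3 = 2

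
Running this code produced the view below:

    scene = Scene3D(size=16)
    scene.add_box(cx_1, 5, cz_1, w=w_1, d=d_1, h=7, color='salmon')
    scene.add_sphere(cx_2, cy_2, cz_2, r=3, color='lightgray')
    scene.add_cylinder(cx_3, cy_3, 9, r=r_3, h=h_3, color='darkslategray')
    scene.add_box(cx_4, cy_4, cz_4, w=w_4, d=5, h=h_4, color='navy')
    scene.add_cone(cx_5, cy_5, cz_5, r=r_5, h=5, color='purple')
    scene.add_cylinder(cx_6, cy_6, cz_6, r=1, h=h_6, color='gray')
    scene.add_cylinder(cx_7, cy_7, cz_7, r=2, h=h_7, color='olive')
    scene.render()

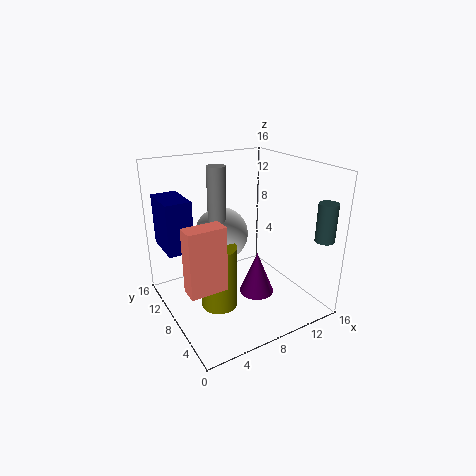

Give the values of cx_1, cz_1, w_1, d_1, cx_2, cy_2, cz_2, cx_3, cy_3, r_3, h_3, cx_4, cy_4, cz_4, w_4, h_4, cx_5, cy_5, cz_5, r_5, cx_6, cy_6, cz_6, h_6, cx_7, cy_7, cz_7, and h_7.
cx_1 = 1
cz_1 = 4
w_1 = 4
d_1 = 2
cx_2 = 7
cy_2 = 10
cz_2 = 8
cx_3 = 14
cy_3 = 1
r_3 = 1
h_3 = 4
cx_4 = 1
cy_4 = 11
cz_4 = 6
w_4 = 3
h_4 = 6
cx_5 = 10
cy_5 = 7
cz_5 = 1
r_5 = 2
cx_6 = 6
cy_6 = 9
cz_6 = 8
h_6 = 8
cx_7 = 5
cy_7 = 7
cz_7 = 1
h_7 = 7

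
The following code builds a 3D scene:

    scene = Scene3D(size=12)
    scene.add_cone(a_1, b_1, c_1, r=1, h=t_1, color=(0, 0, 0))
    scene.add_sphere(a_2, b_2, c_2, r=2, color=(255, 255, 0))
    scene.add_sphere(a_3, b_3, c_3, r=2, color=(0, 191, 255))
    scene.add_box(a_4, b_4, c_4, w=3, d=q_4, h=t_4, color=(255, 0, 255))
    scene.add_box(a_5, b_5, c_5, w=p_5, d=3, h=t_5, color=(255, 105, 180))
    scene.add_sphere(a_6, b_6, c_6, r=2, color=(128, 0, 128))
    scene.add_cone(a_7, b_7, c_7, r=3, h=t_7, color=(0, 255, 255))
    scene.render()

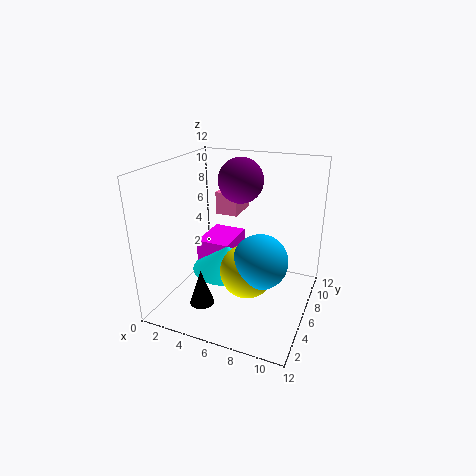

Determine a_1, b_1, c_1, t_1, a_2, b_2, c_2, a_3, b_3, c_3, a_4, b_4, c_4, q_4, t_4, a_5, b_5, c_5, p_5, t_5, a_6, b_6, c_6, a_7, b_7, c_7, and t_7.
a_1 = 4, b_1 = 3, c_1 = 1, t_1 = 3, a_2 = 8, b_2 = 3, c_2 = 5, a_3 = 9, b_3 = 3, c_3 = 6, a_4 = 2, b_4 = 6, c_4 = 3, q_4 = 4, t_4 = 2, a_5 = 3, b_5 = 8, c_5 = 7, p_5 = 2, t_5 = 2, a_6 = 5, b_6 = 9, c_6 = 10, a_7 = 5, b_7 = 6, c_7 = 3, t_7 = 2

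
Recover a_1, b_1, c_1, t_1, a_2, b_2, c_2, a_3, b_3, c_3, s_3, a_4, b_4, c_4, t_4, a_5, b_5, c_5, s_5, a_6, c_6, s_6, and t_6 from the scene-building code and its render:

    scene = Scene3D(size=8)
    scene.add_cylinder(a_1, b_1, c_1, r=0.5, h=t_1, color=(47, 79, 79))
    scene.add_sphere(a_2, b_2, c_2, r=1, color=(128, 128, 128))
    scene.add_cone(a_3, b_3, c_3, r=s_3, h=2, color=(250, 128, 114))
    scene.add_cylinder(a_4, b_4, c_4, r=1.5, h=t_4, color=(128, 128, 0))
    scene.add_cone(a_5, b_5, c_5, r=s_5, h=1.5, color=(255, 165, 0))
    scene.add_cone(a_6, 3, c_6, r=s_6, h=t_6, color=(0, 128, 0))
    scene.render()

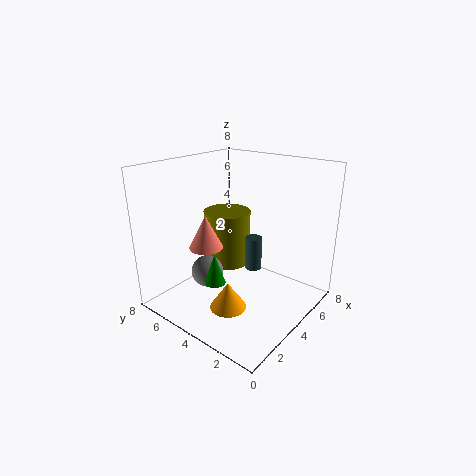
a_1 = 5.5
b_1 = 4
c_1 = 1.5
t_1 = 2
a_2 = 4
b_2 = 6.5
c_2 = 1
a_3 = 3.5
b_3 = 6
c_3 = 3
s_3 = 1
a_4 = 6
b_4 = 6.5
c_4 = 1
t_4 = 3.5
a_5 = 2.5
b_5 = 3.5
c_5 = 0.5
s_5 = 1
a_6 = 1
c_6 = 3
s_6 = 0.5
t_6 = 1.5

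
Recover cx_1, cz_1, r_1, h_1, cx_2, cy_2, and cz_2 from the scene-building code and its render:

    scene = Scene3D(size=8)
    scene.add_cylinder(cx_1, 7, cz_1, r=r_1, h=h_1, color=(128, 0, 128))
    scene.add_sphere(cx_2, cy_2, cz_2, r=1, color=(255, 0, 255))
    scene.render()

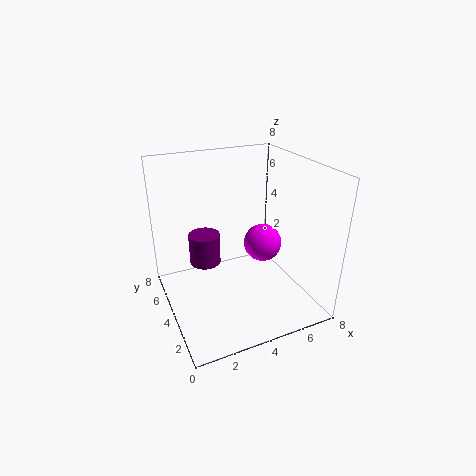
cx_1 = 3
cz_1 = 1
r_1 = 1
h_1 = 2
cx_2 = 5
cy_2 = 3
cz_2 = 4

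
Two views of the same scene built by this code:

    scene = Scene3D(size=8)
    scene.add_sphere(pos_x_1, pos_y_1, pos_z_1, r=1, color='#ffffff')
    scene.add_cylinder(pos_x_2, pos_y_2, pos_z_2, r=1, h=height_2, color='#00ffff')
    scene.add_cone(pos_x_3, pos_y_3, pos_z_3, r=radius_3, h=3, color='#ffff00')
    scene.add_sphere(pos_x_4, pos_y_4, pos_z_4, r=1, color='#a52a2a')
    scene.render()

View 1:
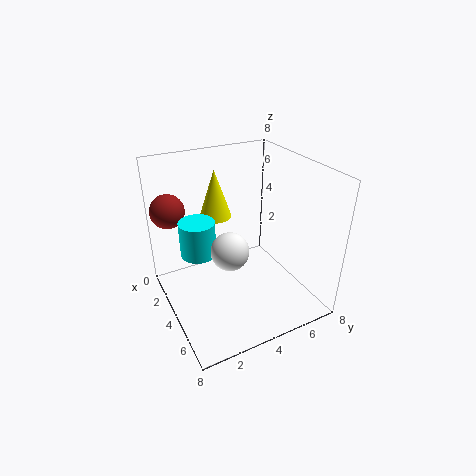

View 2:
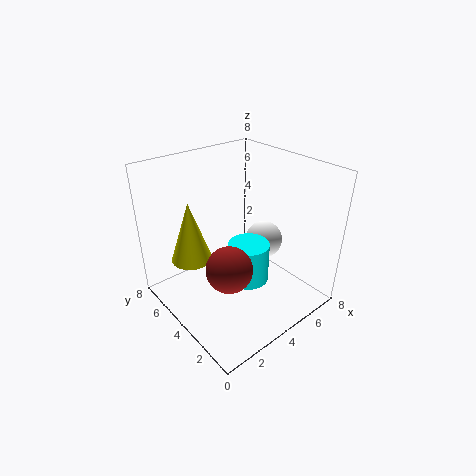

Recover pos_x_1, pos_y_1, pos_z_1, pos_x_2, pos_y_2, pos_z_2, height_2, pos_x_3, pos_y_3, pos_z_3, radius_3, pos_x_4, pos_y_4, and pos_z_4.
pos_x_1 = 5; pos_y_1 = 3; pos_z_1 = 4; pos_x_2 = 3; pos_y_2 = 2; pos_z_2 = 3; height_2 = 2; pos_x_3 = 1; pos_y_3 = 4; pos_z_3 = 4; radius_3 = 1; pos_x_4 = 1; pos_y_4 = 1; pos_z_4 = 5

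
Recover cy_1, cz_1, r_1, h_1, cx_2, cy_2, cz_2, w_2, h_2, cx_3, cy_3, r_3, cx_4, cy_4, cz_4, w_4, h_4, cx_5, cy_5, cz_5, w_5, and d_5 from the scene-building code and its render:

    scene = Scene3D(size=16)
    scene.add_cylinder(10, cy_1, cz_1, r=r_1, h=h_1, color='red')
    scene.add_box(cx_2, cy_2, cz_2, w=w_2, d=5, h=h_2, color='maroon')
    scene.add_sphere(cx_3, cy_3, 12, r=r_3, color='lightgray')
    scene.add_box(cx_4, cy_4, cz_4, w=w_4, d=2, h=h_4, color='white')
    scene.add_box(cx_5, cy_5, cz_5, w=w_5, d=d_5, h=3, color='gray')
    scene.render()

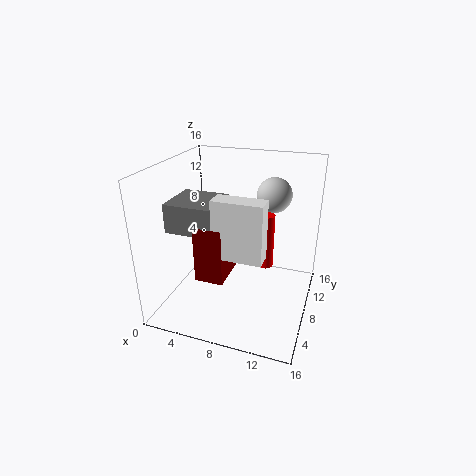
cy_1 = 13, cz_1 = 2, r_1 = 1, h_1 = 7, cx_2 = 5, cy_2 = 3, cz_2 = 5, w_2 = 3, h_2 = 6, cx_3 = 11, cy_3 = 12, r_3 = 2, cx_4 = 7, cy_4 = 3, cz_4 = 8, w_4 = 5, h_4 = 6, cx_5 = 2, cy_5 = 3, cz_5 = 10, w_5 = 5, d_5 = 5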